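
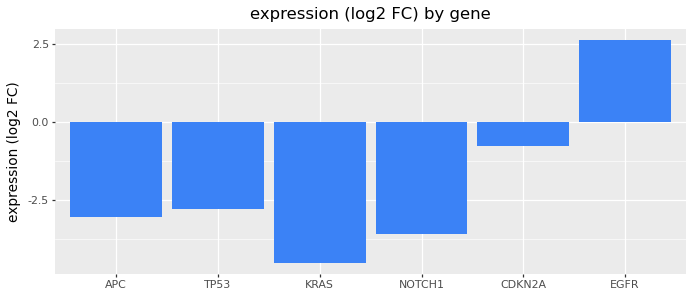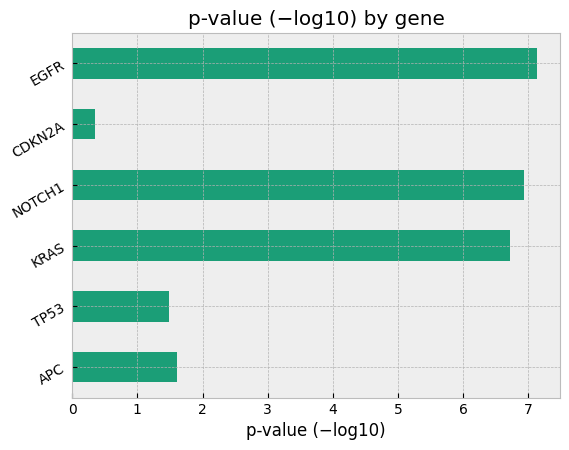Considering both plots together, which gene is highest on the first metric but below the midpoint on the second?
CDKN2A

Chart 2 median p-value (−log10) ≈ 4; below-median genes: APC, TP53, CDKN2A. Among those, CDKN2A has the highest expression (log2 FC) (≈ -1).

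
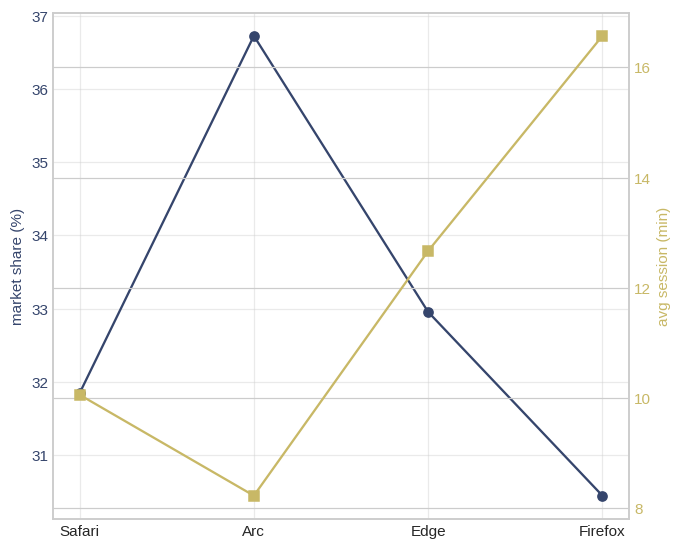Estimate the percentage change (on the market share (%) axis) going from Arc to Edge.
Arc ≈ 37, Edge ≈ 33; (33 − 37) / 37 ≈ -10.8%.

≈ -10.8%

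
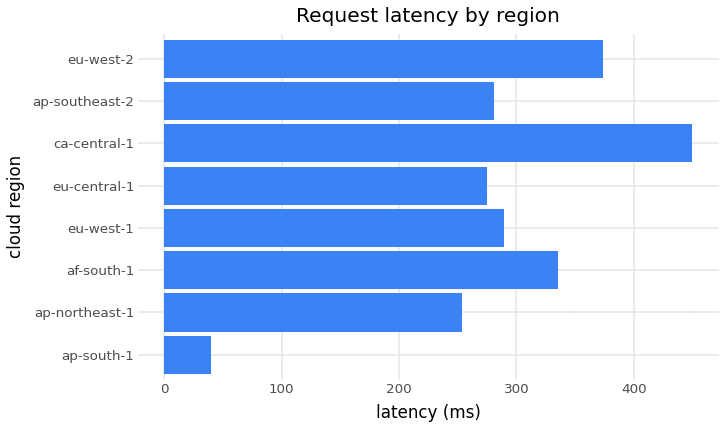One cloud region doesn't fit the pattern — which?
ap-south-1 ≈ 50; the rest sit between ≈ 250 and ≈ 450.

ap-south-1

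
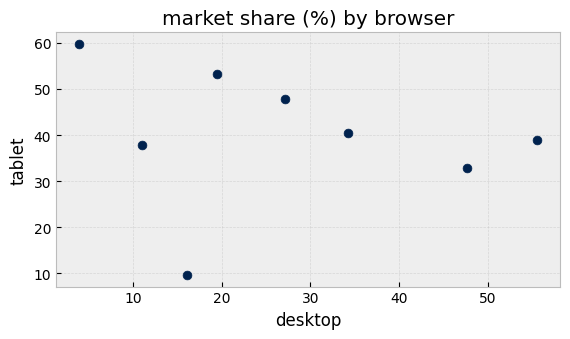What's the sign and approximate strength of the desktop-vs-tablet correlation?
no clear correlation

Points are roughly uncorrelated; weak (|r| ≈ 0.2).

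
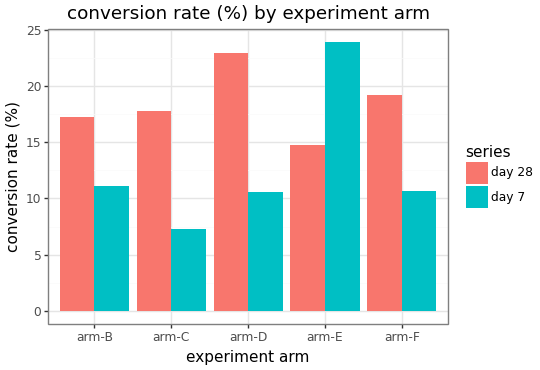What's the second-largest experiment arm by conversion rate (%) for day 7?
Top 3 for day 7: arm-E ≈ 24, arm-B ≈ 12, arm-F ≈ 10.

arm-B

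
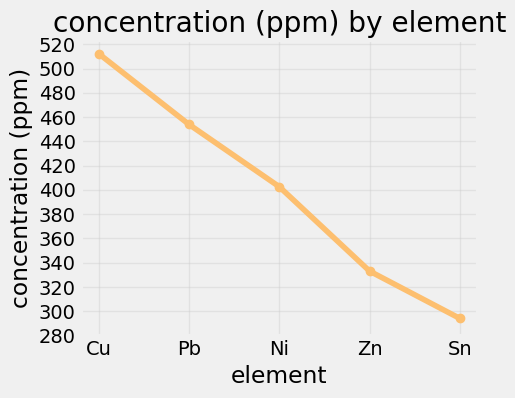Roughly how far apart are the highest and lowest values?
Max Cu ≈ 520, min Sn ≈ 300; range ≈ 220.

≈ 220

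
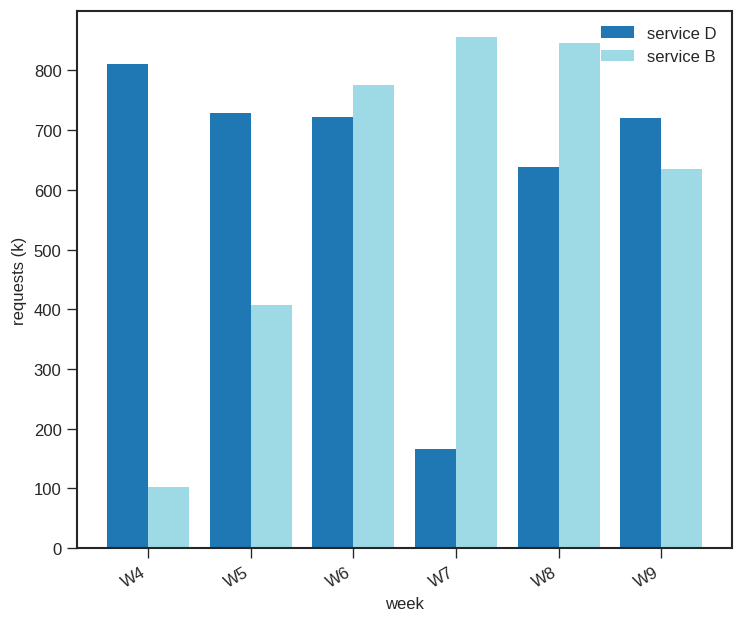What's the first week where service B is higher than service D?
W6

W5: service B ≈ 400 vs service D ≈ 700 (not yet); W6: service B ≈ 800 vs service D ≈ 700 (first crossover).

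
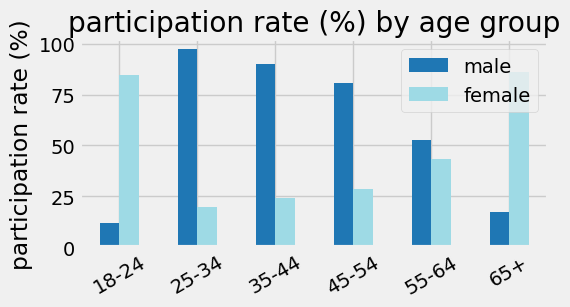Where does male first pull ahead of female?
25-34

18-24: male ≈ 10 vs female ≈ 80 (not yet); 25-34: male ≈ 100 vs female ≈ 20 (first crossover).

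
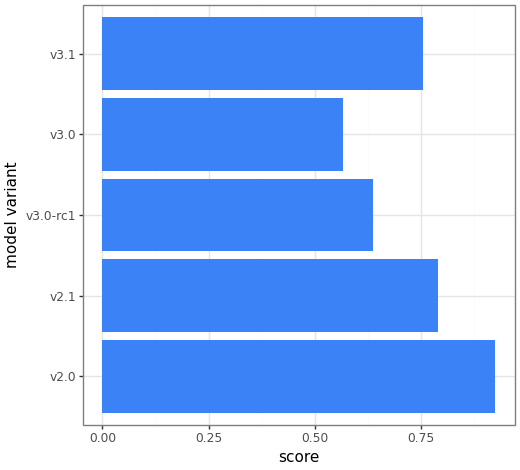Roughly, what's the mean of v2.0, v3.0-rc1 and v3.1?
≈ 0.77

(0.9 + 0.6 + 0.8) / 3 ≈ 0.77.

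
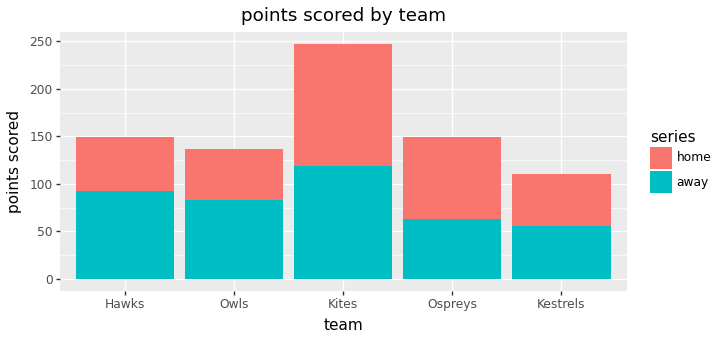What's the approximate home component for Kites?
home top ≈ 250, bottom ≈ 125; segment ≈ 125.

≈ 125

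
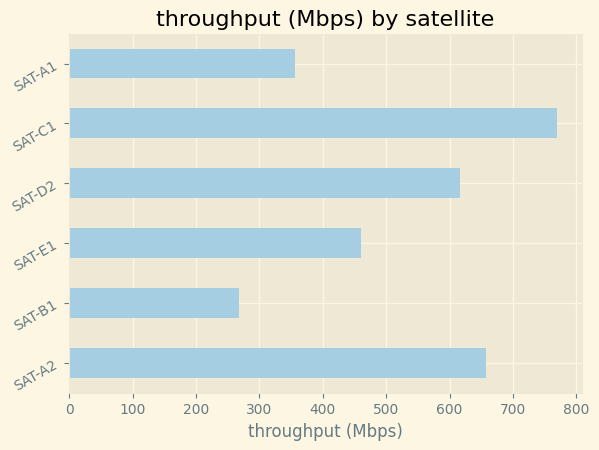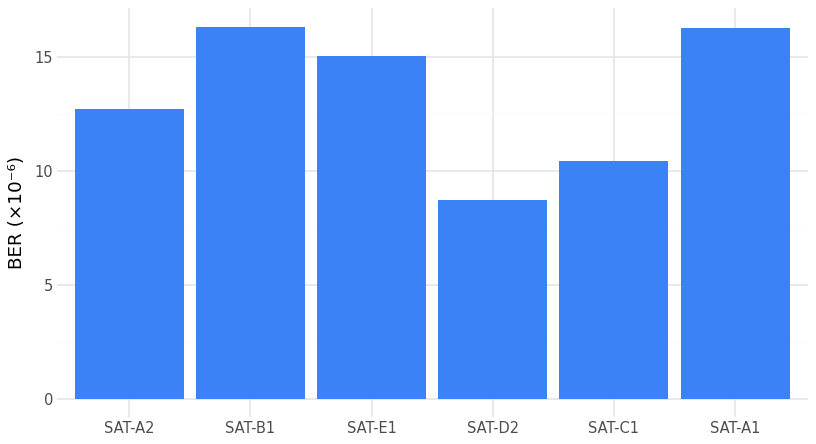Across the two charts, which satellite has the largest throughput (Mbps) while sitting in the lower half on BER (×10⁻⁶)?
Chart 2 median BER (×10⁻⁶) ≈ 14; below-median satellites: SAT-A2, SAT-D2, SAT-C1. Among those, SAT-C1 has the highest throughput (Mbps) (≈ 800).

SAT-C1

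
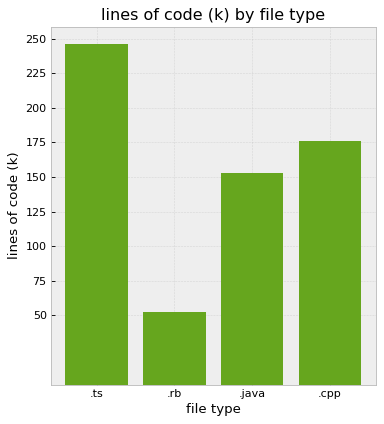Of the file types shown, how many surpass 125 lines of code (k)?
Above 125: .ts, .java, .cpp.

3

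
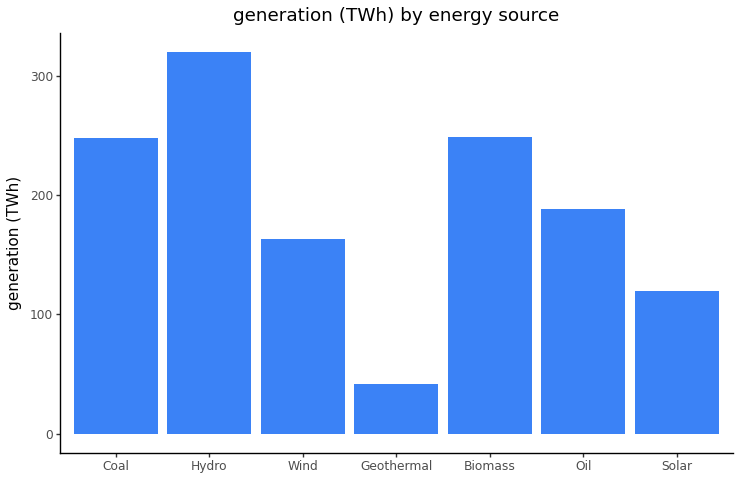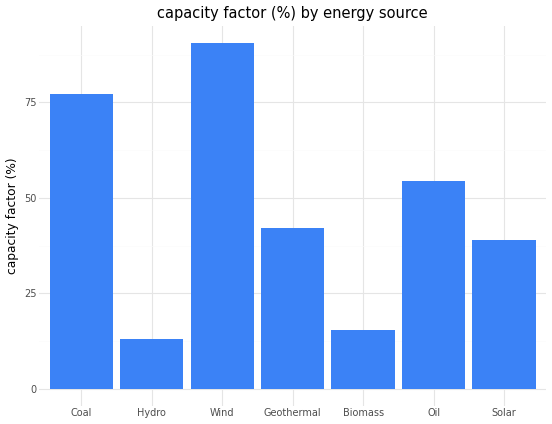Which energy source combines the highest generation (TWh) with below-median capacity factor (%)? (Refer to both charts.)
Hydro

Chart 2 median capacity factor (%) ≈ 40; below-median energy sources: Hydro, Biomass, Solar. Among those, Hydro has the highest generation (TWh) (≈ 300).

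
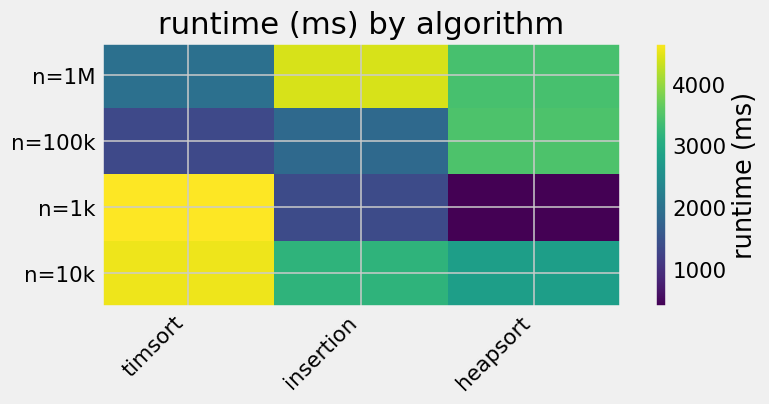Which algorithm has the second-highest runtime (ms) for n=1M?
heapsort

Top 3 for n=1M: insertion ≈ 4500, heapsort ≈ 3500, timsort ≈ 2000.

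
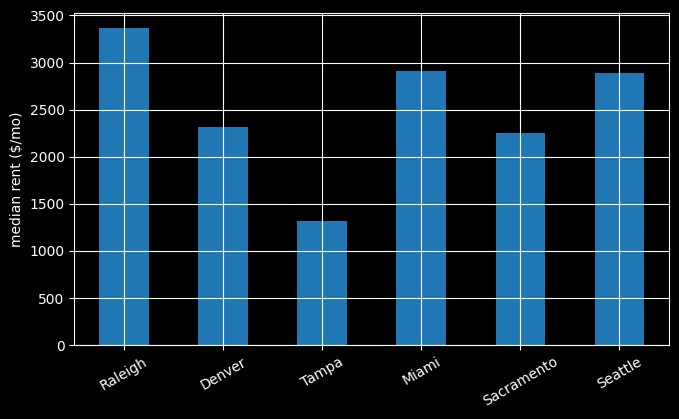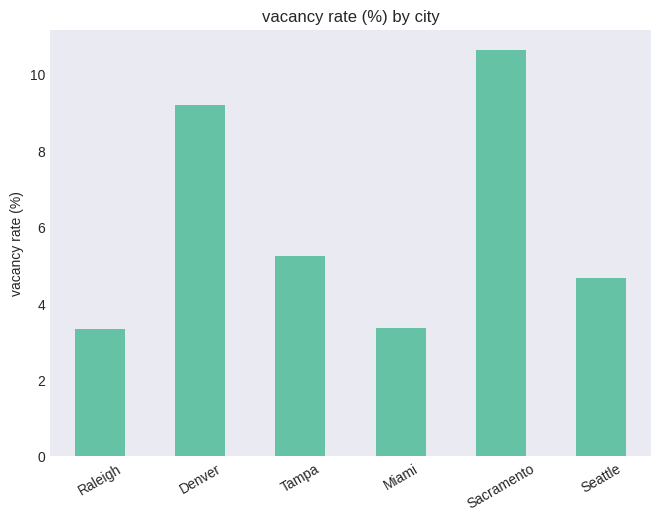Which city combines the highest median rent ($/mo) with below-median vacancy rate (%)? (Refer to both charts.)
Chart 2 median vacancy rate (%) ≈ 5; below-median cities: Raleigh, Miami, Seattle. Among those, Raleigh has the highest median rent ($/mo) (≈ 3500).

Raleigh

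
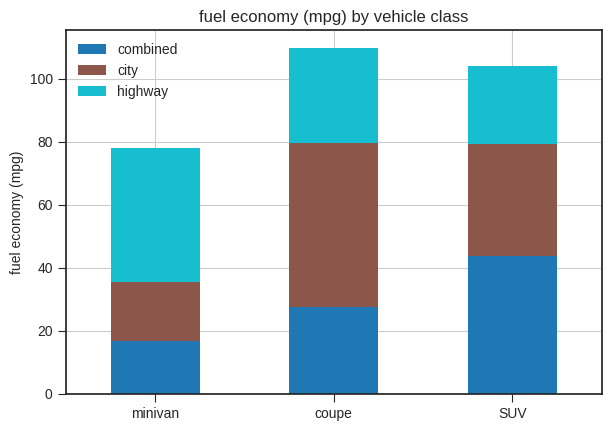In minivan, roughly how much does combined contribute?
combined top ≈ 20, bottom ≈ 0; segment ≈ 20.

≈ 20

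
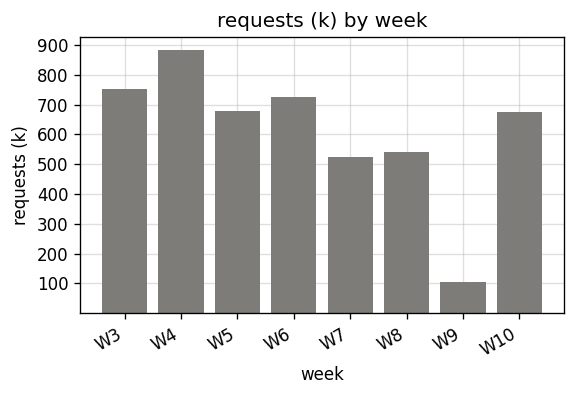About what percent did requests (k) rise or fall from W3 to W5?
W3 ≈ 800, W5 ≈ 700; (700 − 800) / 800 ≈ -12.5%.

≈ -12.5%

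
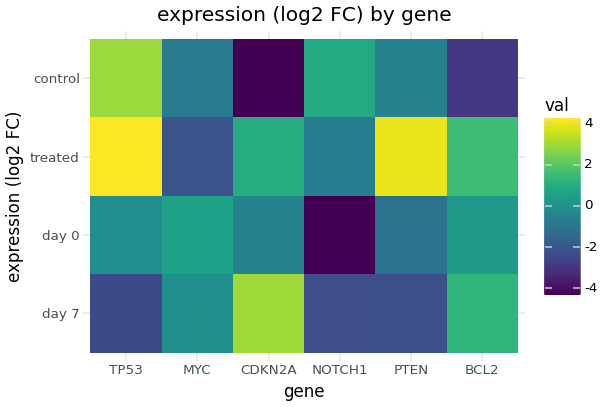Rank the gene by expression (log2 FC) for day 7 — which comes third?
Top 4 for day 7: CDKN2A ≈ 3, BCL2 ≈ 1, MYC ≈ 0, PTEN ≈ -2.

MYC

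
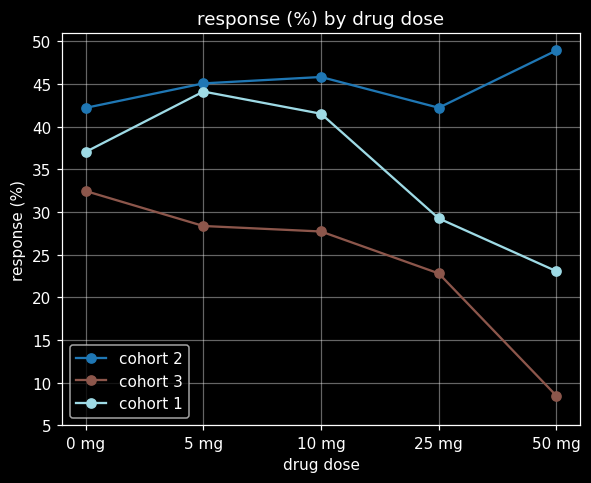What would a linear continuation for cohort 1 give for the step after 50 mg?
≈ 17.5

Last three: 40, 30, 25 → slope ≈ -7.5/step → next ≈ 17.5.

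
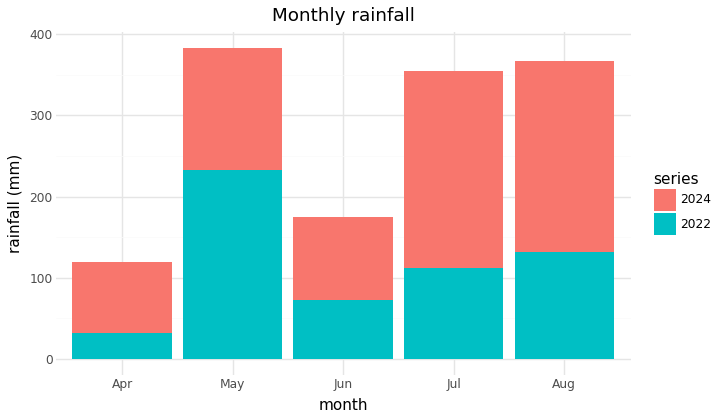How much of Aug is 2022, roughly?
2022 top ≈ 150, bottom ≈ 0; segment ≈ 150.

≈ 150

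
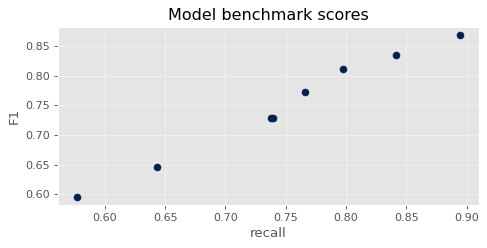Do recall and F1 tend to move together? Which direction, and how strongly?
positive, strong

Points are positively correlated; strong (|r| ≈ 1.0).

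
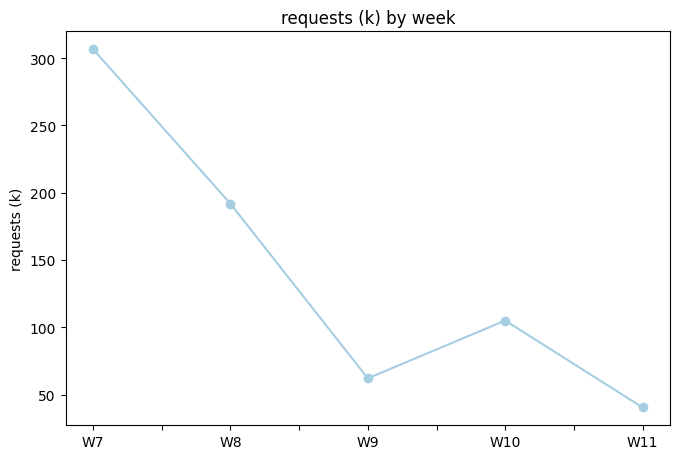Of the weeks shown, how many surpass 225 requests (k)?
Above 225: W7.

1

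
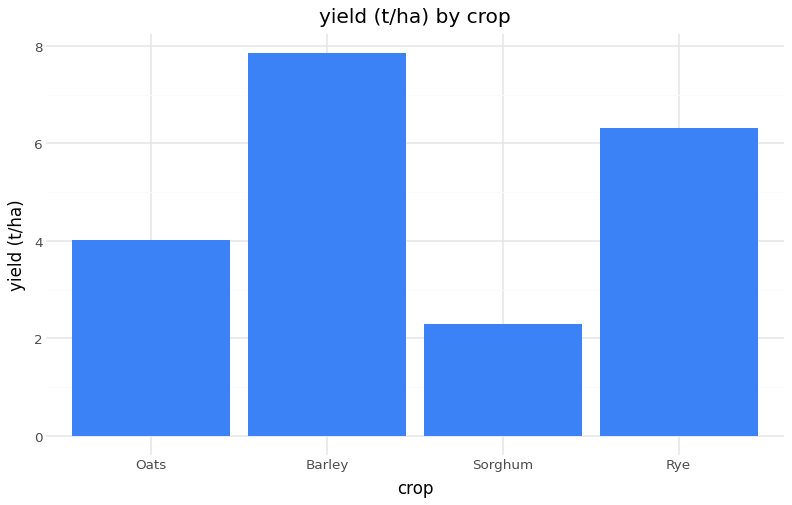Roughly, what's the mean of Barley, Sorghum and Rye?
(8 + 2 + 6) / 3 ≈ 5.

≈ 5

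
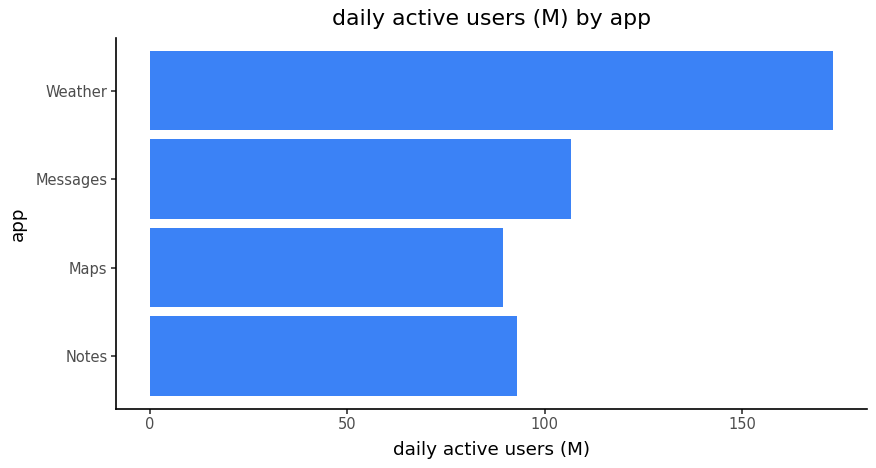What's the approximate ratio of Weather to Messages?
≈ 1.8×

Weather ≈ 180, Messages ≈ 100; 180/100 ≈ 1.8.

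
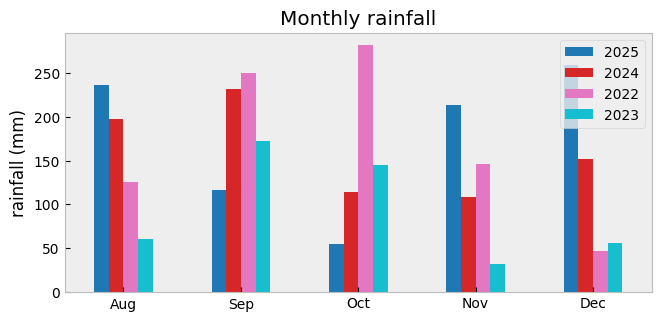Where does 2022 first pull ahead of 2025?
Aug: 2022 ≈ 125 vs 2025 ≈ 225 (not yet); Sep: 2022 ≈ 250 vs 2025 ≈ 125 (first crossover).

Sep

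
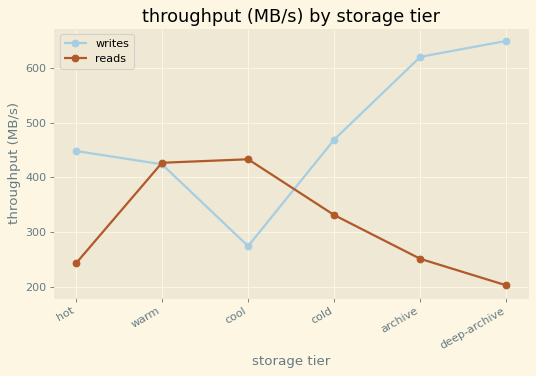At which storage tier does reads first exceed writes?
warm

hot: reads ≈ 250 vs writes ≈ 450 (not yet); warm: reads ≈ 450 vs writes ≈ 400 (first crossover).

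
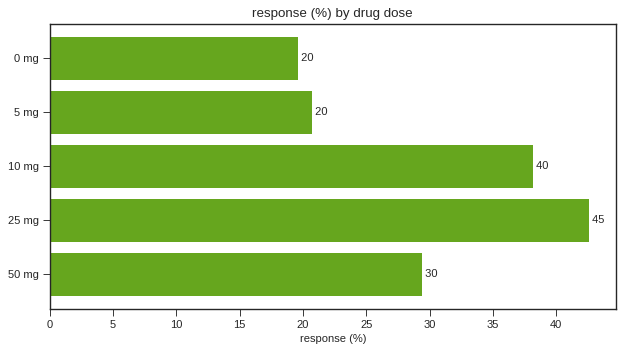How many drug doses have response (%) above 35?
2

Above 35: 10 mg, 25 mg.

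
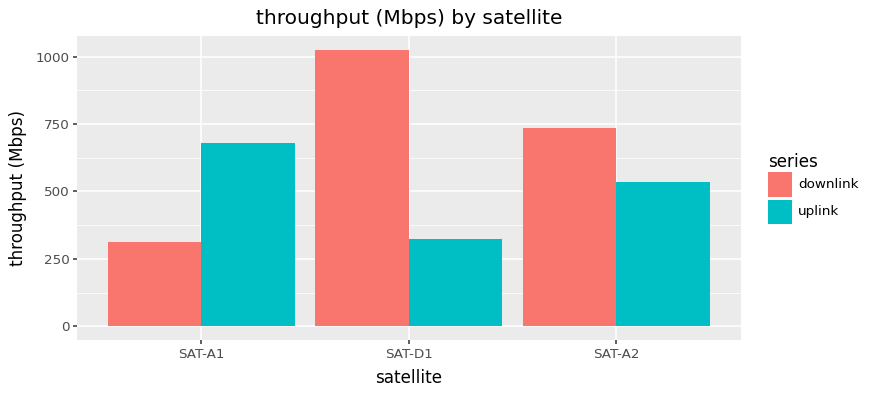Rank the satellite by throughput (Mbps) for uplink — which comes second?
SAT-A2

Top 3 for uplink: SAT-A1 ≈ 700, SAT-A2 ≈ 500, SAT-D1 ≈ 300.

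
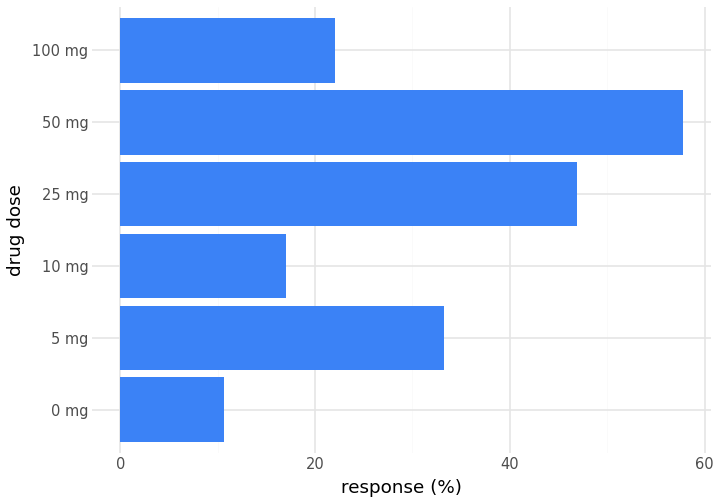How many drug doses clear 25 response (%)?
3

Above 25: 5 mg, 25 mg, 50 mg.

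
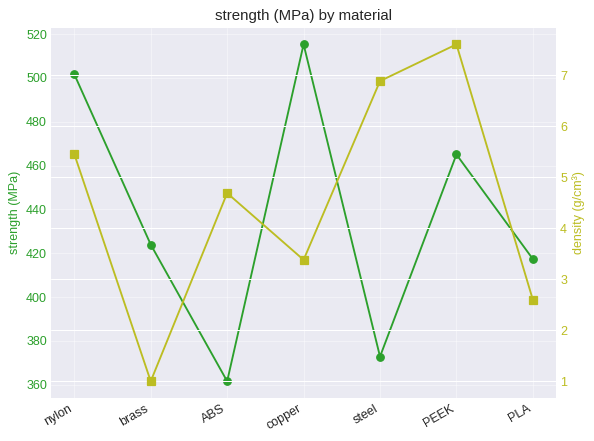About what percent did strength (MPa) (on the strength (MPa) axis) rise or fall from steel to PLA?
steel ≈ 380, PLA ≈ 420; (420 − 380) / 380 ≈ +10.5%.

≈ +10.5%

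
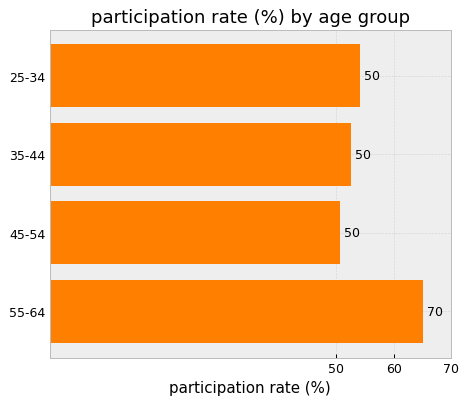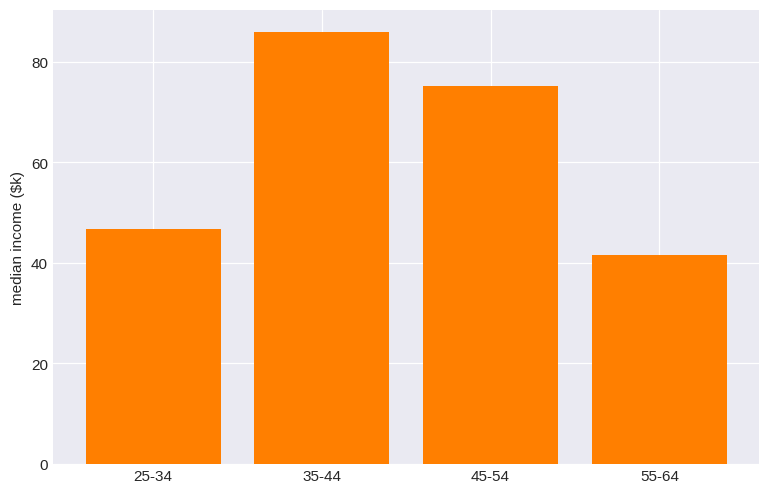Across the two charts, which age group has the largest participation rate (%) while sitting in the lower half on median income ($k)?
55-64

Chart 2 median median income ($k) ≈ 60; below-median age groups: 25-34, 55-64. Among those, 55-64 has the highest participation rate (%) (≈ 70).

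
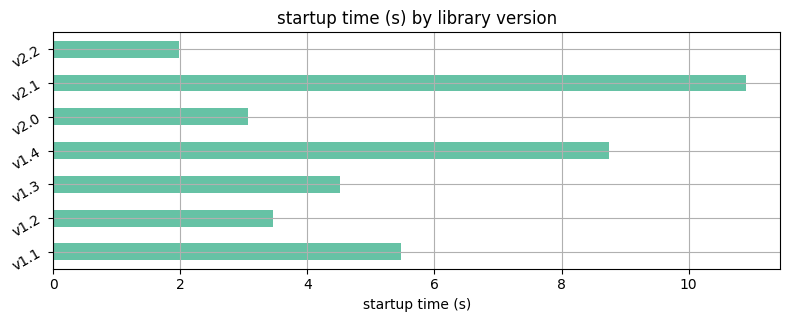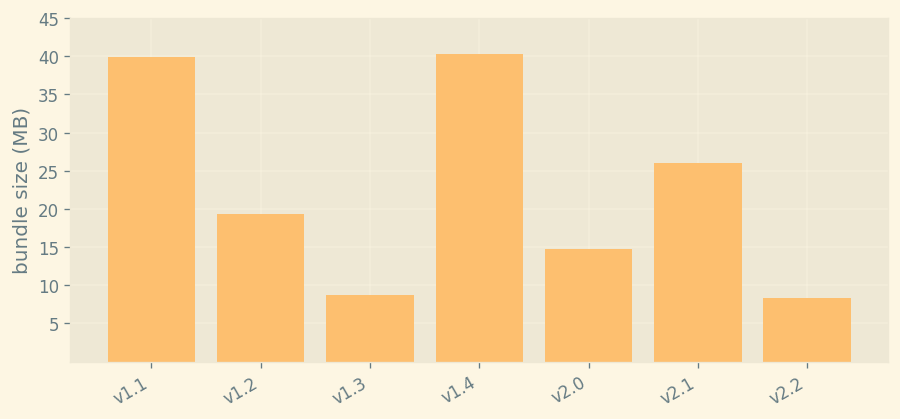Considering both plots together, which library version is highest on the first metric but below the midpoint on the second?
Chart 2 median bundle size (MB) ≈ 20; below-median library versions: v1.3, v2.0, v2.2. Among those, v1.3 has the highest startup time (s) (≈ 5).

v1.3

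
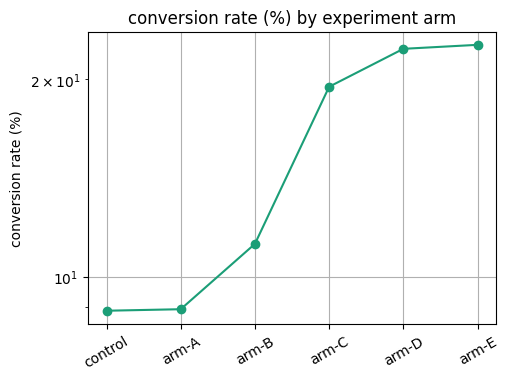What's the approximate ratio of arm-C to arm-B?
≈ 1.67×

arm-C ≈ 20, arm-B ≈ 12; 20/12 ≈ 1.67.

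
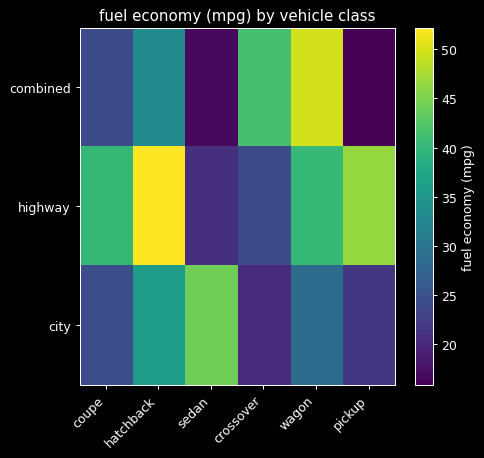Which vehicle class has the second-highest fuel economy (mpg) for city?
hatchback

Top 3 for city: sedan ≈ 45, hatchback ≈ 35, wagon ≈ 30.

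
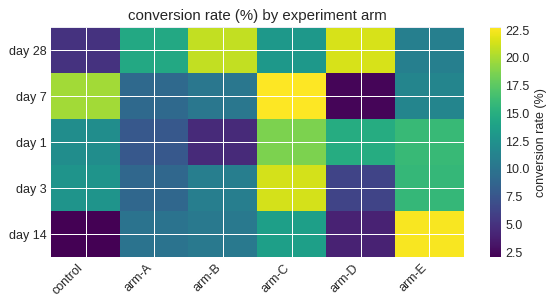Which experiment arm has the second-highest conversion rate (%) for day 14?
Top 3 for day 14: arm-E ≈ 22, arm-C ≈ 14, arm-B ≈ 10.

arm-C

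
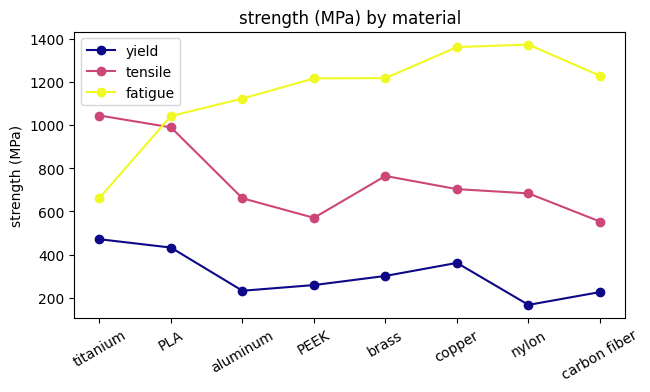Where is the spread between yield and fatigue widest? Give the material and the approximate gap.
nylon, ≈ 1200 MPa

nylon: yield ≈ 200, fatigue ≈ 1400 → gap ≈ 1200. Next-largest (carbon fiber) is only ≈ 1000.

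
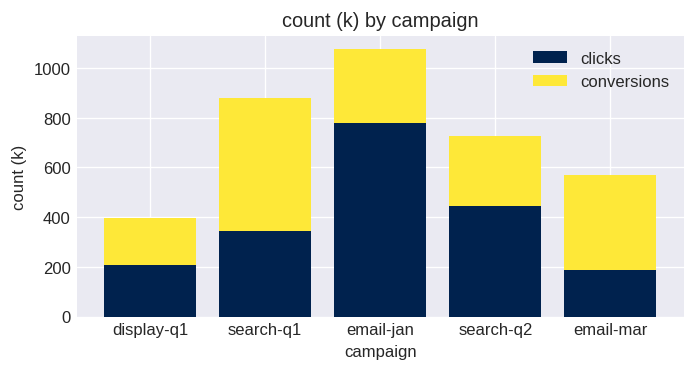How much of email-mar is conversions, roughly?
conversions top ≈ 600, bottom ≈ 200; segment ≈ 400.

≈ 400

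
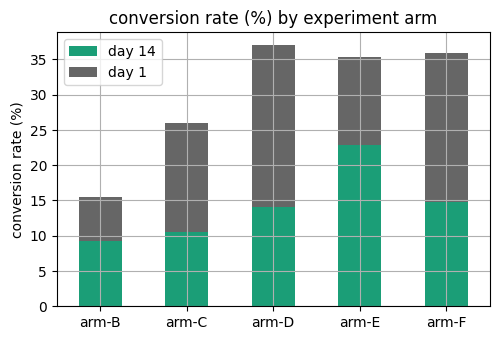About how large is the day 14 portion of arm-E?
day 14 top ≈ 25, bottom ≈ 0; segment ≈ 25.

≈ 25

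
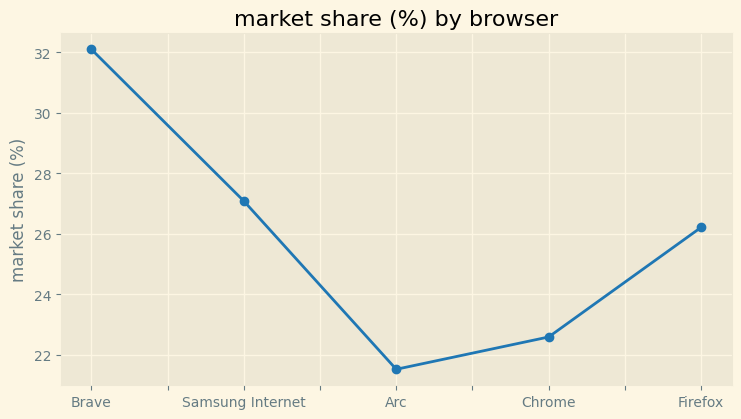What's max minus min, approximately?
≈ 10

Max Brave ≈ 32, min Arc ≈ 22; range ≈ 10.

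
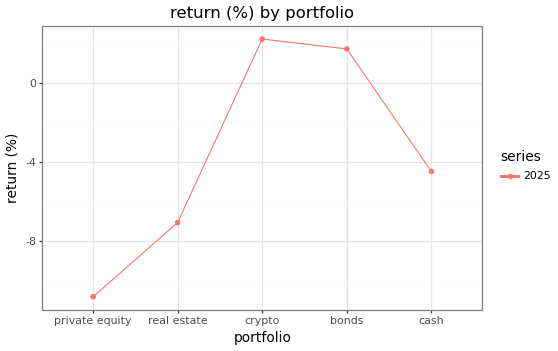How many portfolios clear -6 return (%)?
Above -6: crypto, bonds, cash.

3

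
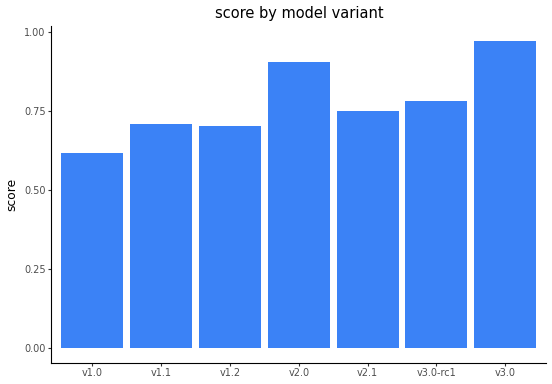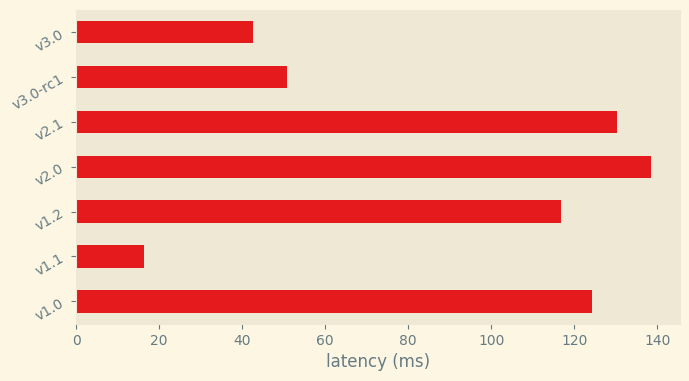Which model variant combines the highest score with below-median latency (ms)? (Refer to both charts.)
Chart 2 median latency (ms) ≈ 120; below-median model variants: v1.1, v3.0-rc1, v3.0. Among those, v3.0 has the highest score (≈ 1).

v3.0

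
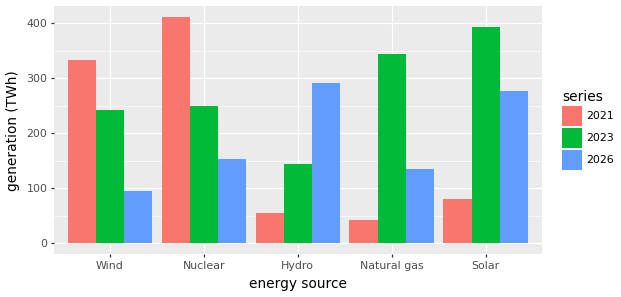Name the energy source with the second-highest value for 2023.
Top 3 for 2023: Solar ≈ 400, Natural gas ≈ 350, Nuclear ≈ 250.

Natural gas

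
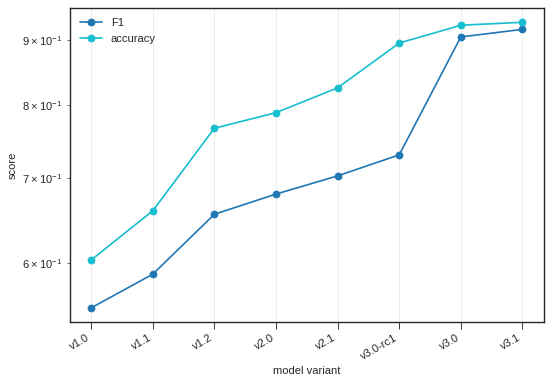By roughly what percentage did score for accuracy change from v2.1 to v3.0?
v2.1 ≈ 0.85, v3.0 ≈ 0.95; (0.95 − 0.85) / 0.85 ≈ +11.8%.

≈ +11.8%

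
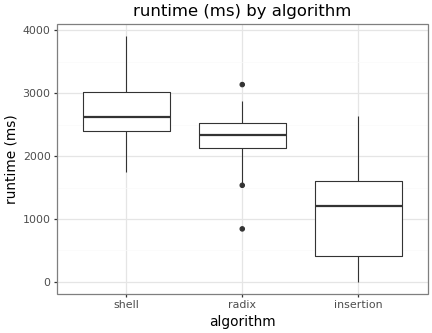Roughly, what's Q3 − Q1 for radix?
Q3 ≈ 2600, Q1 ≈ 2200; IQR ≈ 400.

≈ 400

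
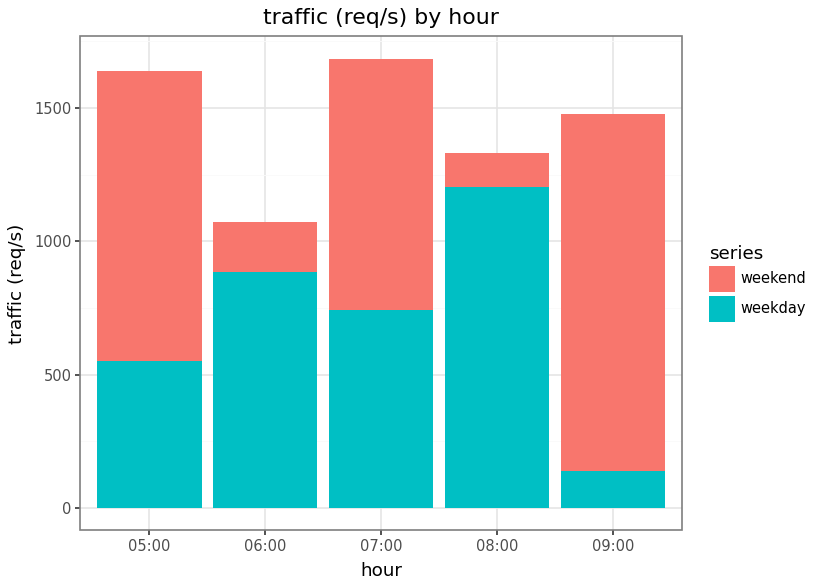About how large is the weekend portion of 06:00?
≈ 200

weekend top ≈ 1000, bottom ≈ 800; segment ≈ 200.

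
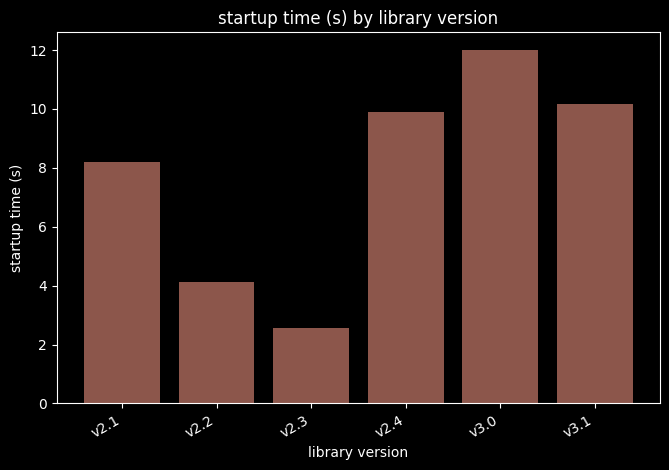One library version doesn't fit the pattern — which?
v2.3

v2.3 ≈ 3; the rest sit between ≈ 4 and ≈ 12.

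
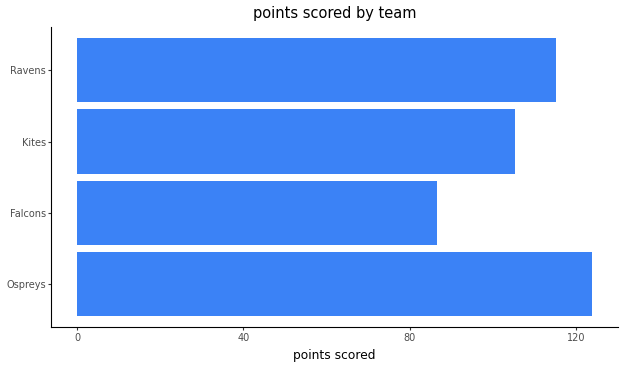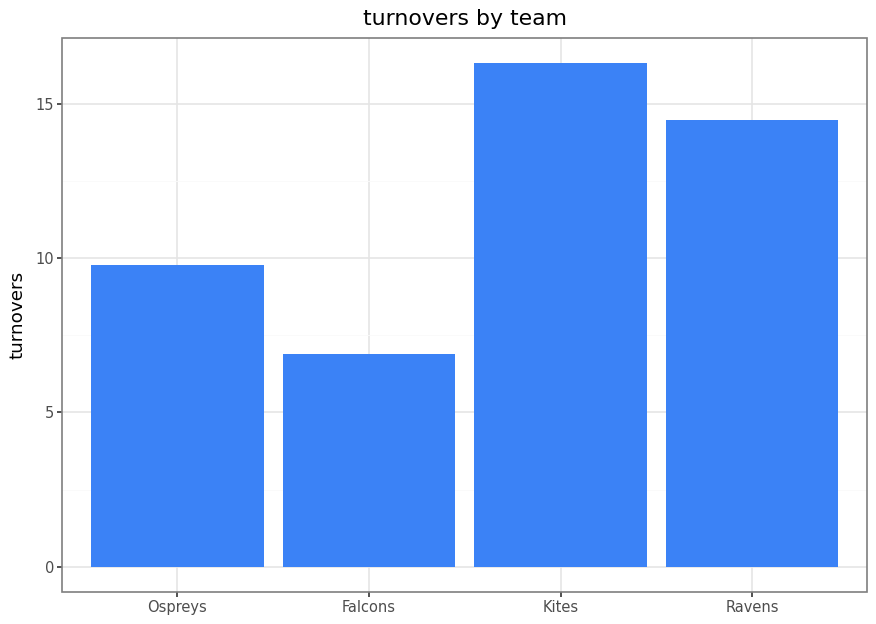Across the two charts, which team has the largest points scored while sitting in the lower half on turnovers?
Chart 2 median turnovers ≈ 12; below-median teams: Ospreys, Falcons. Among those, Ospreys has the highest points scored (≈ 120).

Ospreys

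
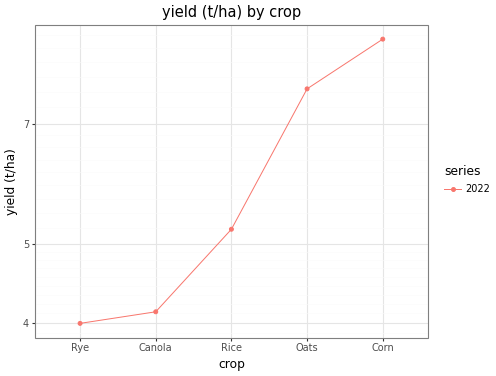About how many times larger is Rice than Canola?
≈ 1.25×

Rice ≈ 5.0, Canola ≈ 4.0; 5.0/4.0 ≈ 1.25.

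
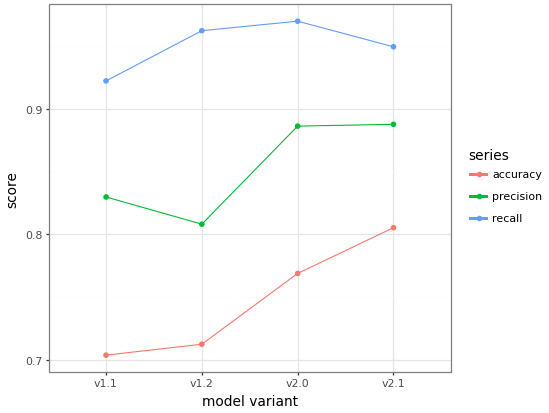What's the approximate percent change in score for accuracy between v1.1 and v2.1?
v1.1 ≈ 0.70, v2.1 ≈ 0.80; (0.80 − 0.70) / 0.70 ≈ +14.3%.

≈ +14.3%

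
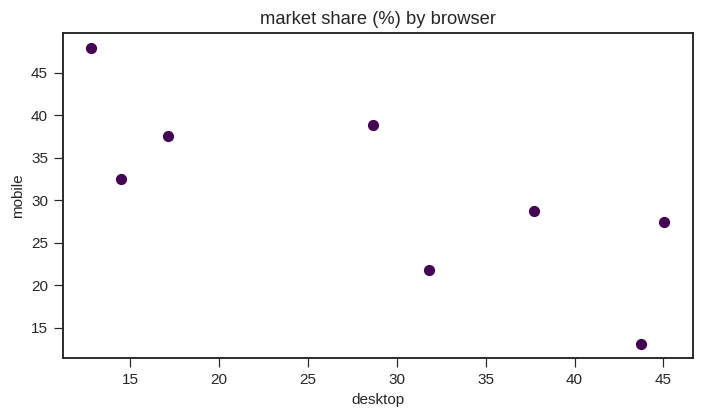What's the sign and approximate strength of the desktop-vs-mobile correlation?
Points are negatively correlated; strong (|r| ≈ 0.8).

negative, strong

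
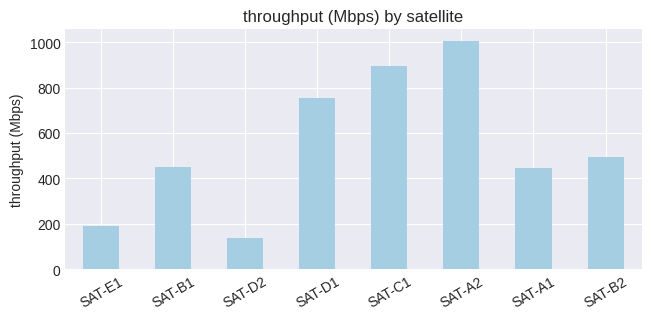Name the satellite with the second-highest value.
SAT-C1

Top 3: SAT-A2 ≈ 1000, SAT-C1 ≈ 900, SAT-D1 ≈ 800.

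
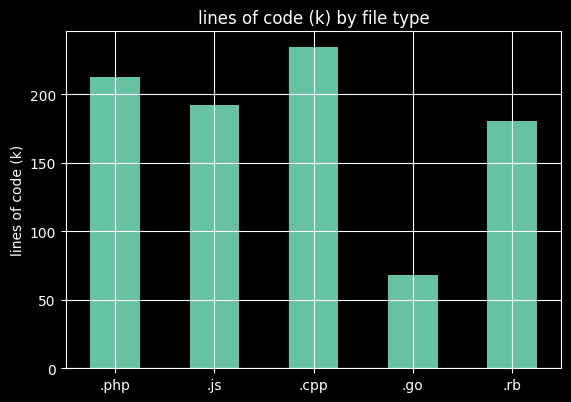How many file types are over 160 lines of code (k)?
4

Above 160: .php, .js, .cpp, .rb.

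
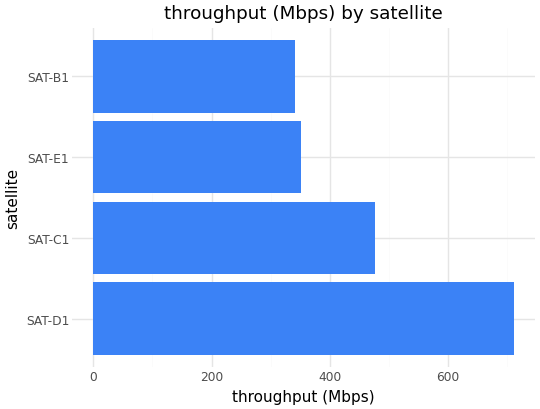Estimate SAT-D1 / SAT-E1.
≈ 1.75×

SAT-D1 ≈ 700, SAT-E1 ≈ 400; 700/400 ≈ 1.75.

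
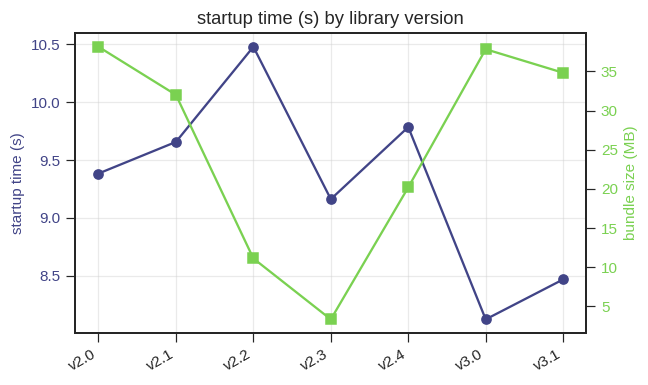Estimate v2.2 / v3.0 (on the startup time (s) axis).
v2.2 ≈ 10.4, v3.0 ≈ 8.2; 10.4/8.2 ≈ 1.27.

≈ 1.27×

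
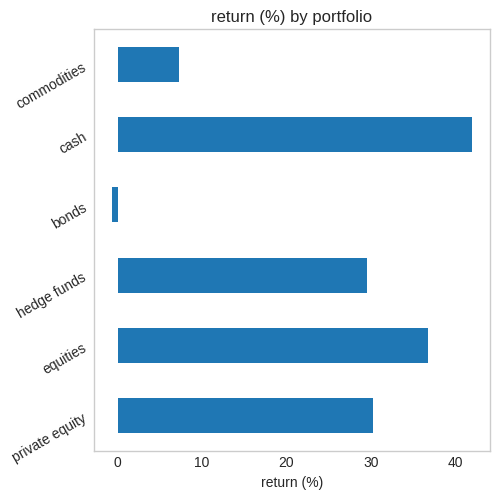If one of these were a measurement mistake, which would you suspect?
bonds ≈ 0; the rest sit between ≈ 5 and ≈ 40.

bonds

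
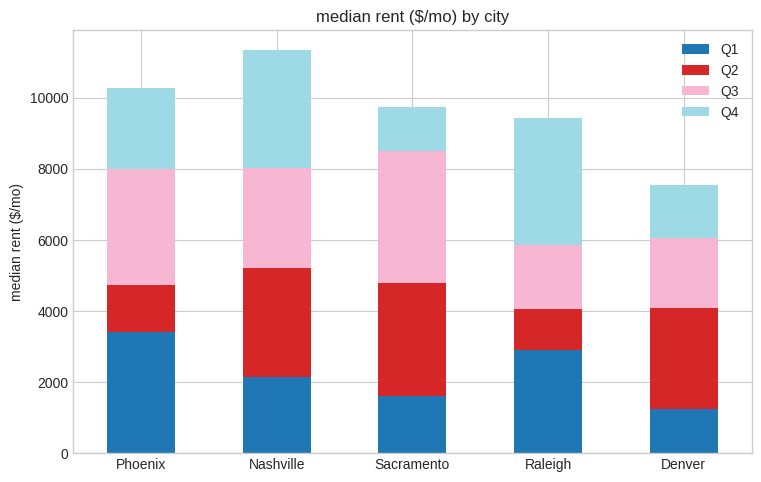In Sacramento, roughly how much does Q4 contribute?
Q4 top ≈ 10000, bottom ≈ 9000; segment ≈ 1000.

≈ 1000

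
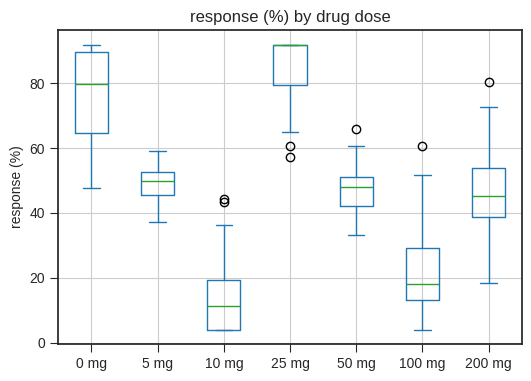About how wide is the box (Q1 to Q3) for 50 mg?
Q3 ≈ 50, Q1 ≈ 40; IQR ≈ 10.

≈ 10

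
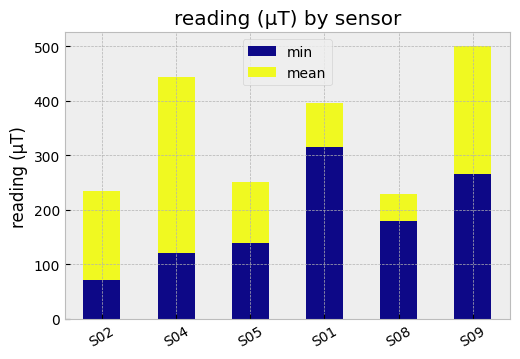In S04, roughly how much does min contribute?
≈ 100

min top ≈ 100, bottom ≈ 0; segment ≈ 100.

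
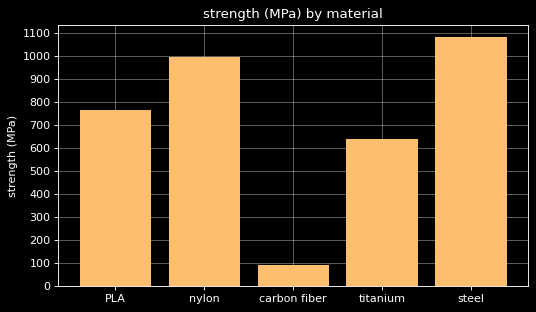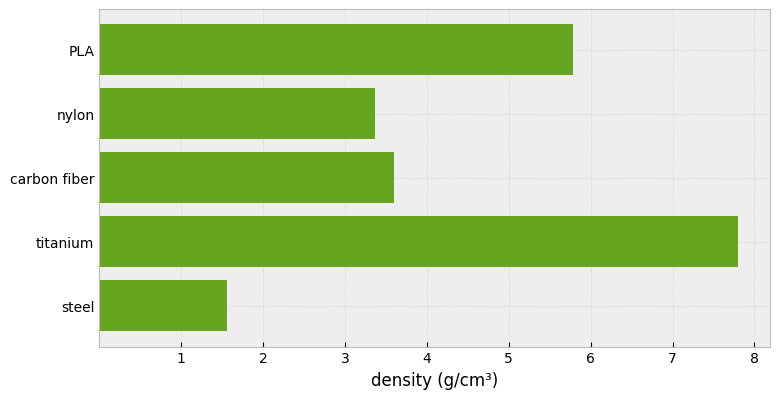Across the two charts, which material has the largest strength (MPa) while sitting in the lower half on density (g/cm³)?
Chart 2 median density (g/cm³) ≈ 4; below-median materials: nylon, steel. Among those, steel has the highest strength (MPa) (≈ 1100).

steel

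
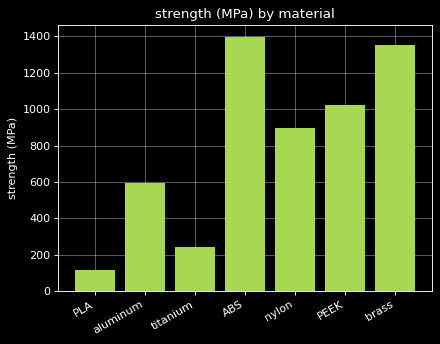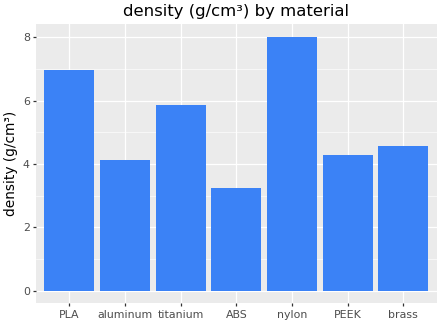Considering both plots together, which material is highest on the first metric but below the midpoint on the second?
ABS

Chart 2 median density (g/cm³) ≈ 5; below-median materials: aluminum, ABS, PEEK. Among those, ABS has the highest strength (MPa) (≈ 1400).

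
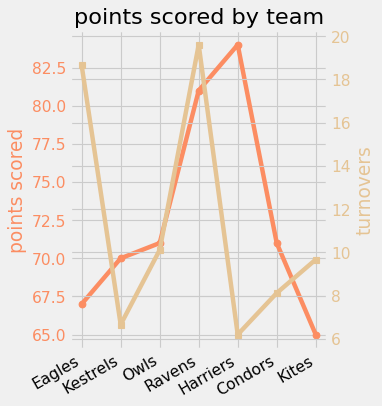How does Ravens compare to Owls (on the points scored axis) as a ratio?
Ravens ≈ 80, Owls ≈ 72; 80/72 ≈ 1.11.

≈ 1.11×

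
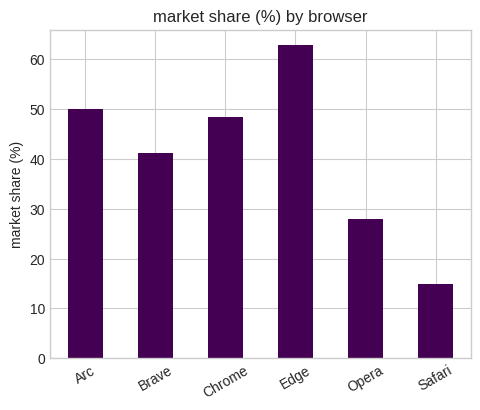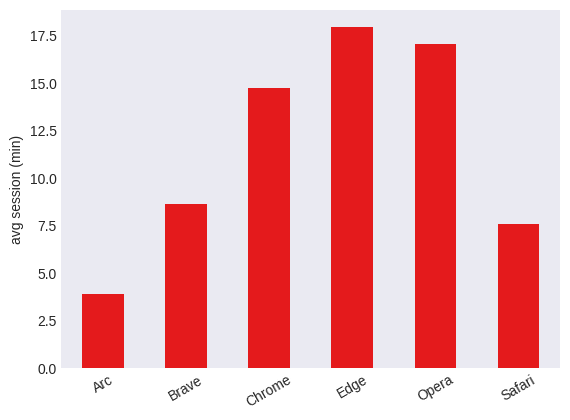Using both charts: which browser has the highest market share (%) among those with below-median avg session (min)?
Chart 2 median avg session (min) ≈ 12; below-median browsers: Arc, Brave, Safari. Among those, Arc has the highest market share (%) (≈ 50).

Arc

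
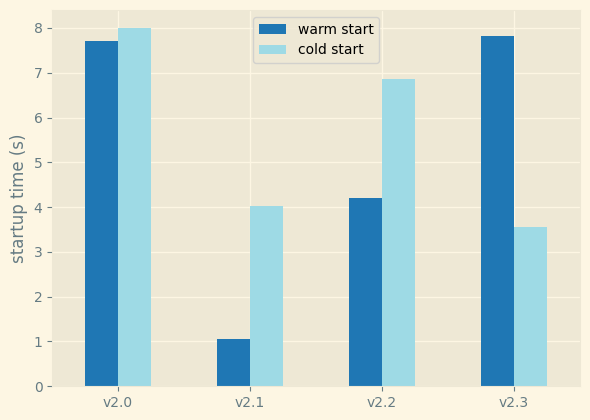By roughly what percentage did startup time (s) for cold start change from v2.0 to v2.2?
≈ -12.5%

v2.0 ≈ 8, v2.2 ≈ 7; (7 − 8) / 8 ≈ -12.5%.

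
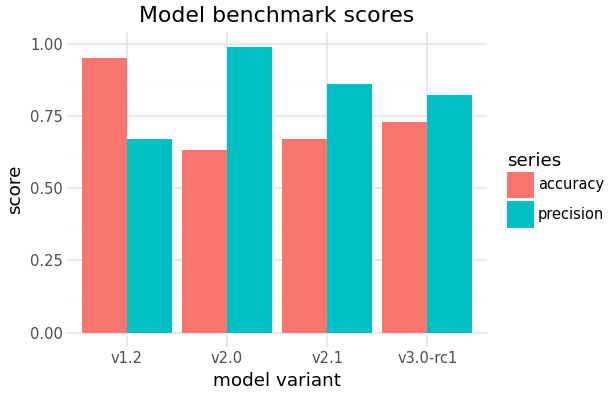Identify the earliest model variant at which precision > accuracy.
v2.0

v1.2: precision ≈ 0.7 vs accuracy ≈ 0.9 (not yet); v2.0: precision ≈ 1.0 vs accuracy ≈ 0.6 (first crossover).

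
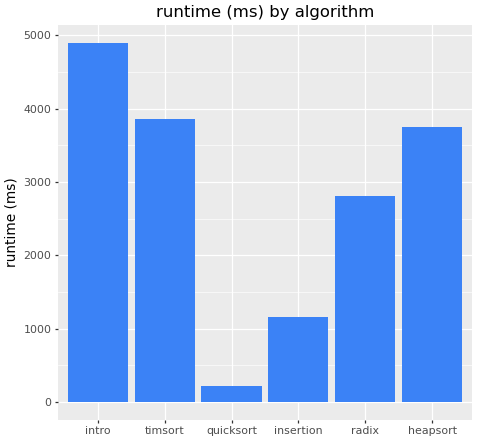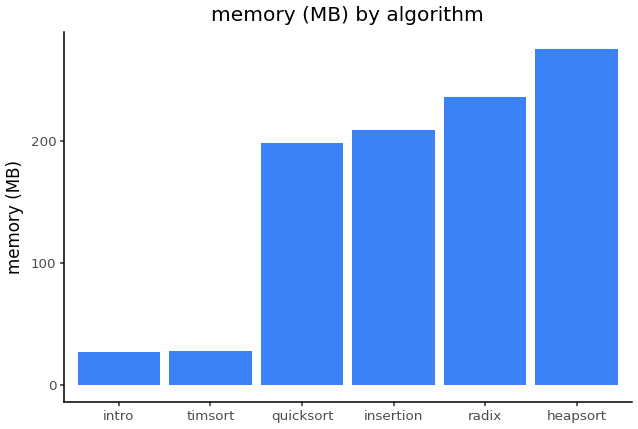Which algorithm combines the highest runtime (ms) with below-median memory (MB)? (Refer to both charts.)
Chart 2 median memory (MB) ≈ 200; below-median algorithms: intro, timsort, quicksort. Among those, intro has the highest runtime (ms) (≈ 5000).

intro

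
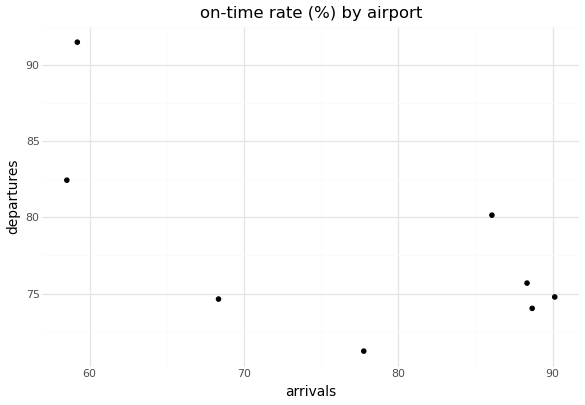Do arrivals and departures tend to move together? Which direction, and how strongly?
Points are negatively correlated; moderate (|r| ≈ 0.6).

negative, moderate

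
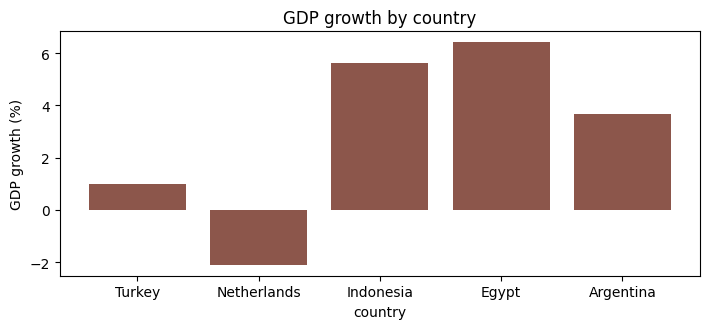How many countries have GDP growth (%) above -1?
Above -1: Turkey, Indonesia, Egypt, Argentina.

4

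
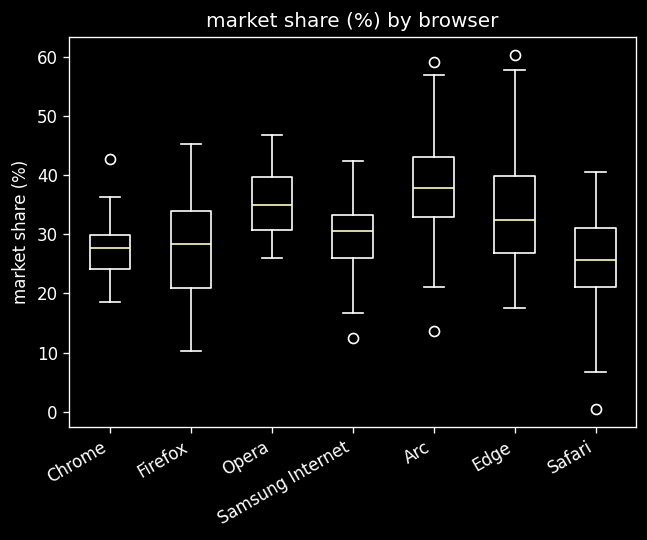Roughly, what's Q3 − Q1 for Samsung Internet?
≈ 8

Q3 ≈ 34, Q1 ≈ 26; IQR ≈ 8.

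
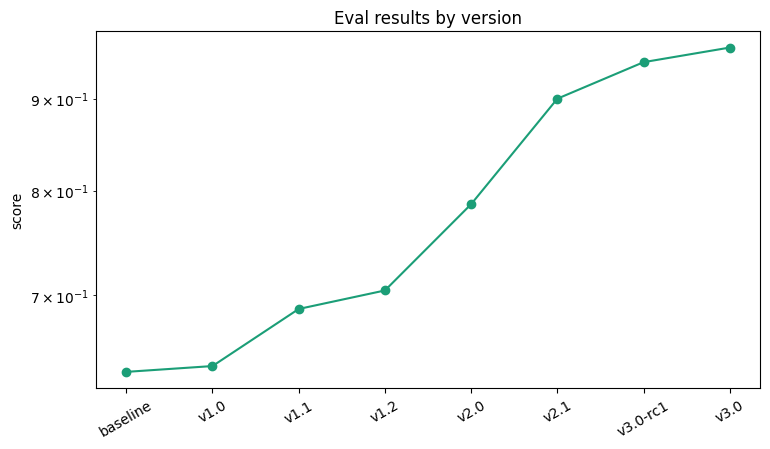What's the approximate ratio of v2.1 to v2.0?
v2.1 ≈ 0.90, v2.0 ≈ 0.80; 0.90/0.80 ≈ 1.12.

≈ 1.12×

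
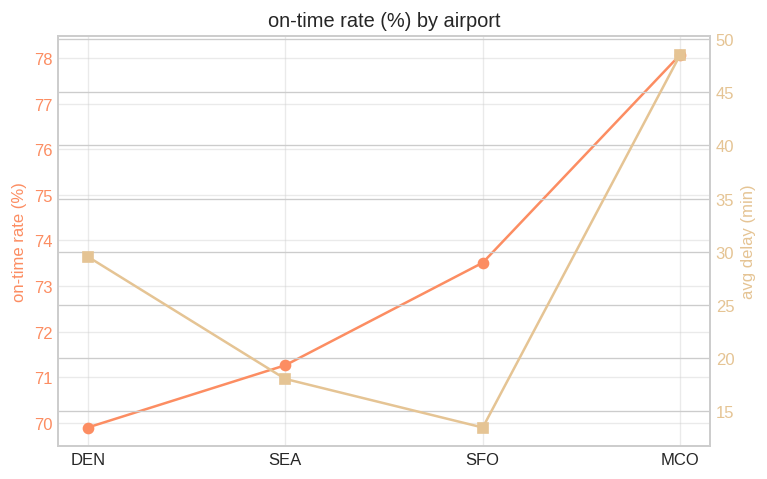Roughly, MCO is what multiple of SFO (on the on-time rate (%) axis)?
≈ 1.05×

MCO ≈ 78, SFO ≈ 74; 78/74 ≈ 1.05.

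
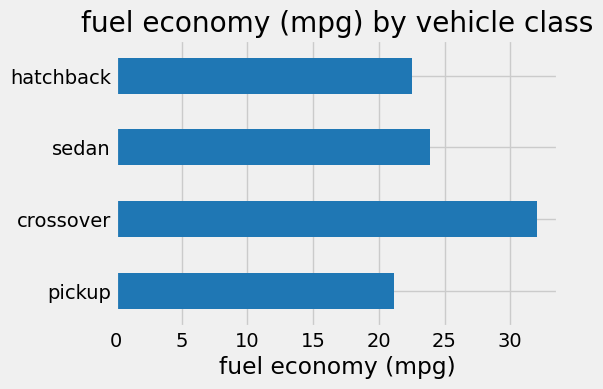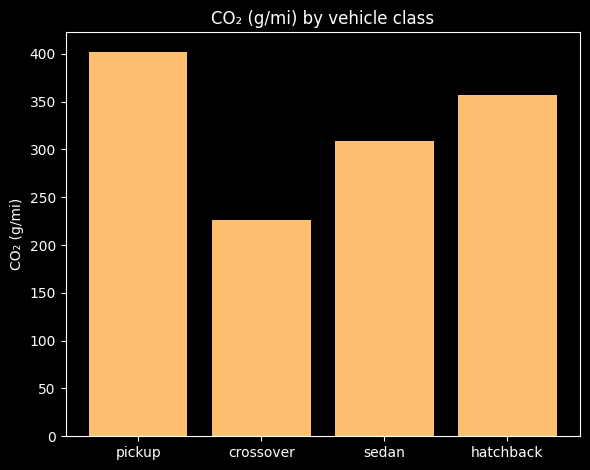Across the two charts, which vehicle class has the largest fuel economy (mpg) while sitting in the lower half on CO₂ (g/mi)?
Chart 2 median CO₂ (g/mi) ≈ 350; below-median vehicle classes: crossover, sedan. Among those, crossover has the highest fuel economy (mpg) (≈ 30).

crossover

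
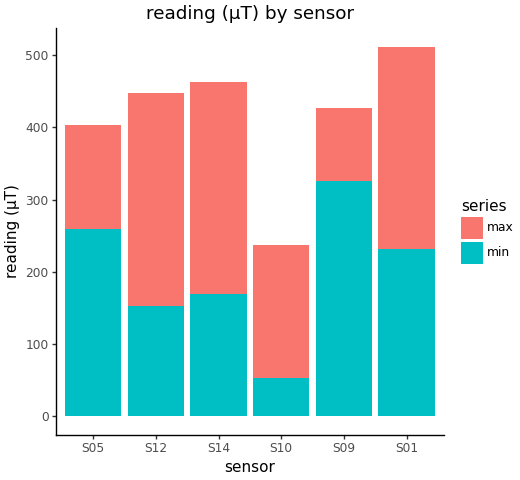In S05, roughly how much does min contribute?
≈ 250

min top ≈ 250, bottom ≈ 0; segment ≈ 250.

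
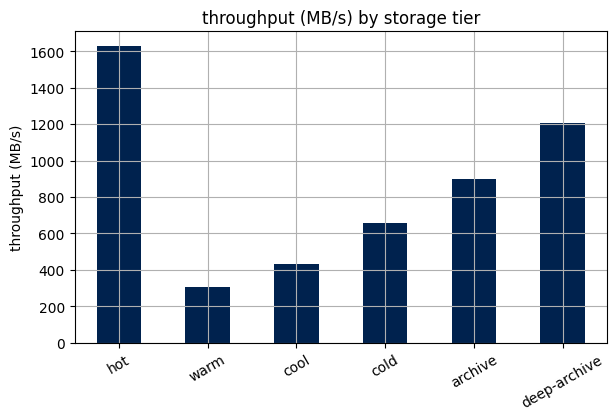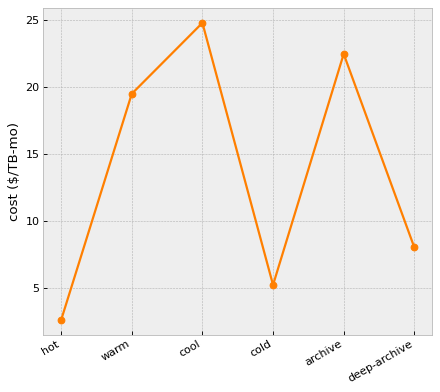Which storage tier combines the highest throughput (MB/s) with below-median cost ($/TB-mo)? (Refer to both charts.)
Chart 2 median cost ($/TB-mo) ≈ 15; below-median storage tiers: hot, cold, deep-archive. Among those, hot has the highest throughput (MB/s) (≈ 1600).

hot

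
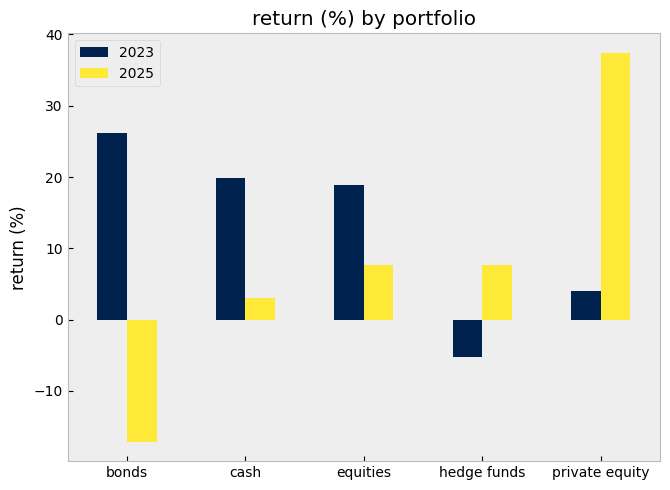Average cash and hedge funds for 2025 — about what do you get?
(5 + 10) / 2 ≈ 8.

≈ 8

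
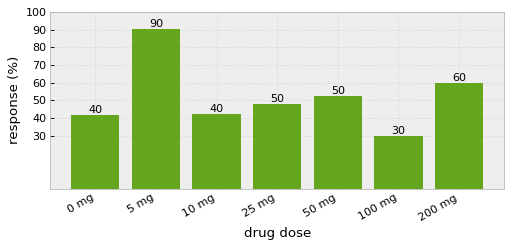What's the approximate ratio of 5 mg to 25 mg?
≈ 1.8×

5 mg ≈ 90, 25 mg ≈ 50; 90/50 ≈ 1.8.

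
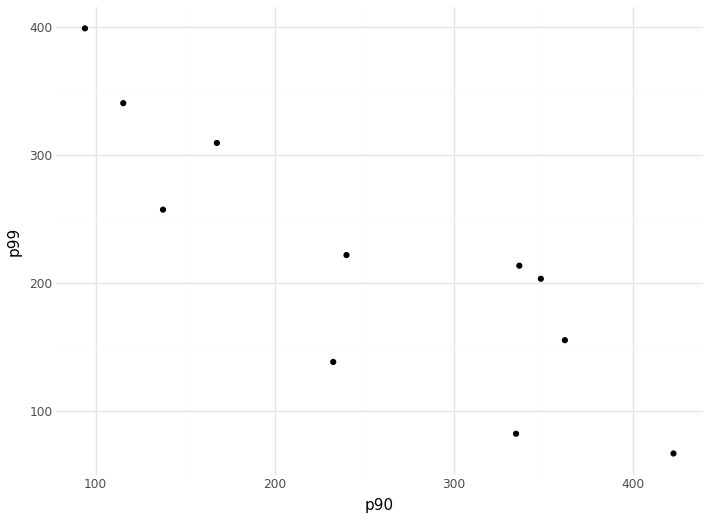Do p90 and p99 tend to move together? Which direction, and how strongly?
negative, strong

Points are negatively correlated; strong (|r| ≈ 0.9).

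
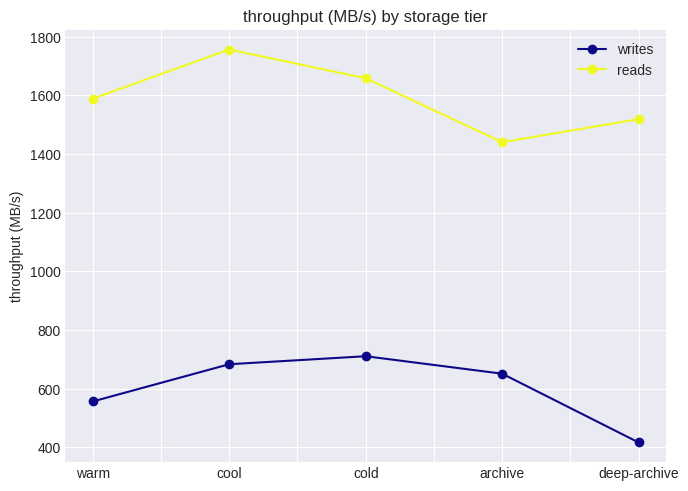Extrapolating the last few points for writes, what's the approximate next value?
Last three: 800, 600, 400 → slope ≈ -200/step → next ≈ 200.

≈ 200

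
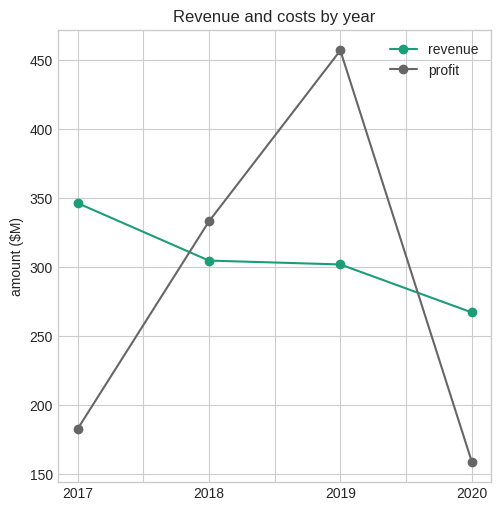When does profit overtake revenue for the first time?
2018

2017: profit ≈ 175 vs revenue ≈ 350 (not yet); 2018: profit ≈ 325 vs revenue ≈ 300 (first crossover).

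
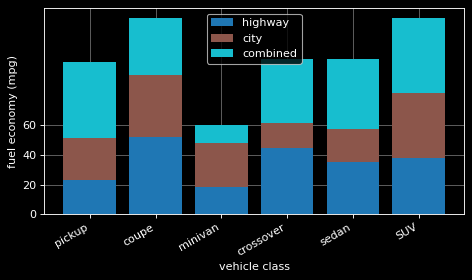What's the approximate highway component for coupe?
highway top ≈ 60, bottom ≈ 0; segment ≈ 60.

≈ 60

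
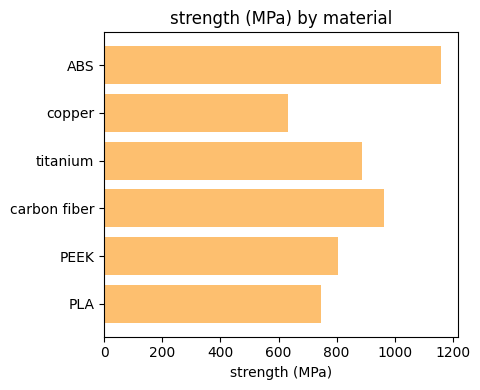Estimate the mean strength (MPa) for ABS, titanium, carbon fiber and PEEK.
≈ 975

(1200 + 900 + 1000 + 800) / 4 ≈ 975.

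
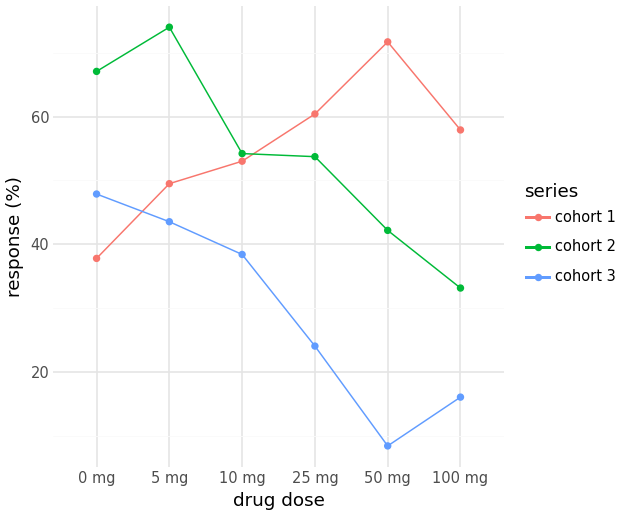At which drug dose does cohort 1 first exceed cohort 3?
5 mg

0 mg: cohort 1 ≈ 40 vs cohort 3 ≈ 50 (not yet); 5 mg: cohort 1 ≈ 50 vs cohort 3 ≈ 40 (first crossover).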